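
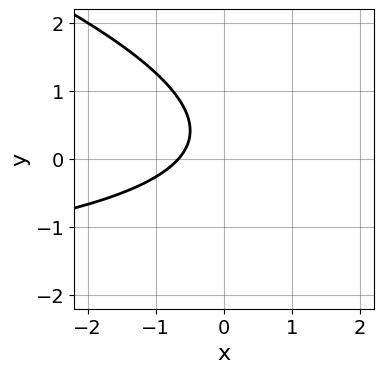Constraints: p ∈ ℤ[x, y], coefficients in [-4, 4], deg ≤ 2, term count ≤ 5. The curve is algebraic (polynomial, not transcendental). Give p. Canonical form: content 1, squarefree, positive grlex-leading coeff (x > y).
(a) The degree is 2 — a generic line meets the curve in up to 2 points.
(b) Observable constraints: the curve avoids every integer y-axis point in the box.
(c) Together with the visible shape, these determine p as stated.

x*y + 3*y^2 + 3*x - 2*y + 2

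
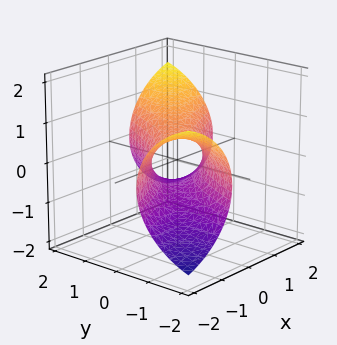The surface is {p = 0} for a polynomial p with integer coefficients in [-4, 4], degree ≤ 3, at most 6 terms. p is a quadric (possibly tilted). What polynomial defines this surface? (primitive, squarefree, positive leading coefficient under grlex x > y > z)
First, deg p = 2.
Next, from the visible intercepts: among the integer gridlines, it crosses the y-axis at y ∈ {-1, 1}; among the integer gridlines, it crosses the x-axis at x ∈ {-1, 1}.
Finally, together with the visible shape, these determine p as stated.

x^2 - 3*x*y + y^2 + 2*z^2 - 1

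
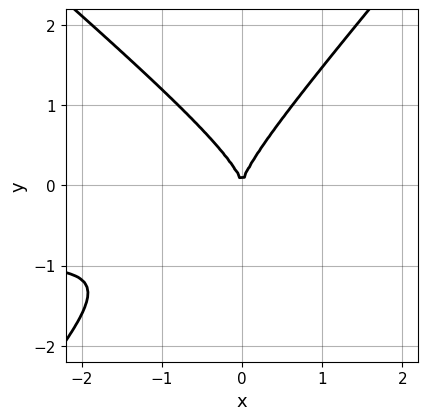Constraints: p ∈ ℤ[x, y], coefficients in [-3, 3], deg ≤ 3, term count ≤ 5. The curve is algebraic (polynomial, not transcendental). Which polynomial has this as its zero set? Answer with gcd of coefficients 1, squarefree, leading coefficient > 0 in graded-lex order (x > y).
(a) Degree: a generic line meets the curve in up to 3 points, so deg p = 3.
(b) Observable constraints: it meets the x-axis at x = 0 (among the integer gridlines); it meets the y-axis at y = 0 (among the integer gridlines).
(c) These observations pin down the coefficients.

3*x^2*y + x*y^2 - 3*y^3 + 3*x^2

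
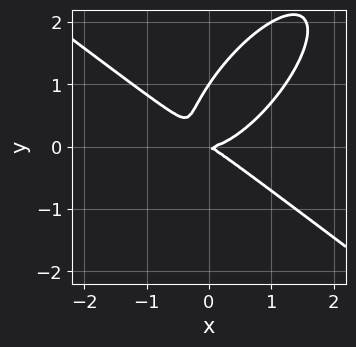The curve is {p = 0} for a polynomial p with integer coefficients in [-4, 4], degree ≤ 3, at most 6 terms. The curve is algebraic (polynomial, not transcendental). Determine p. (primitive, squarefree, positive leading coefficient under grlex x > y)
2*x^3 - 2*x*y^2 + 2*y^3 - x*y - 2*y^2

1. deg p = 3. The shape is more complex than any degree-2 curve.
2. From the visible intercepts: it meets the x-axis at x = 0 (among the integer gridlines); among the integer gridlines, it crosses the y-axis at y ∈ {0, 1}.
3. Putting this together gives p.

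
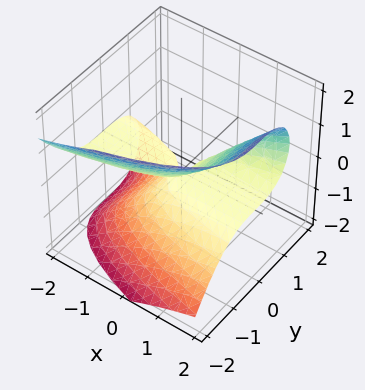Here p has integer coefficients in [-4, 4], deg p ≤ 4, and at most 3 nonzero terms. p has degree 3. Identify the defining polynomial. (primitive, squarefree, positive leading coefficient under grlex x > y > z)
y^3 - 2*x*z + 2*z^2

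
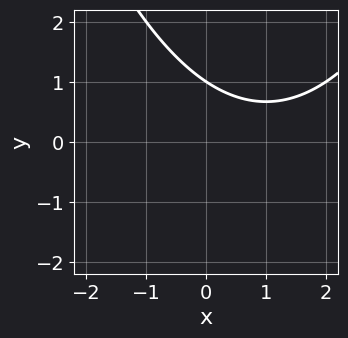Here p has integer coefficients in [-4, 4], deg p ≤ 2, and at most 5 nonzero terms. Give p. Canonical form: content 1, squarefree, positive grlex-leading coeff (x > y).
x^2 - 2*x - 3*y + 3

(a) Degree: no degree-1 curve has this shape, so deg p = 2.
(b) From the axis intercepts and sections: one y-axis crossing is at y = 1; it misses every integer gridline on the x-axis.
(c) The integer polynomial consistent with all of this is the stated p.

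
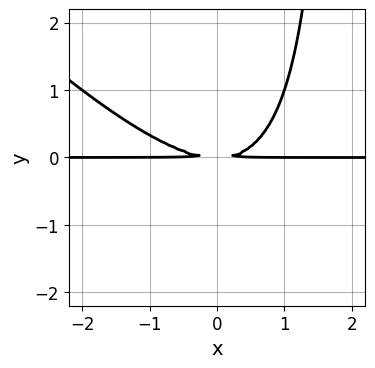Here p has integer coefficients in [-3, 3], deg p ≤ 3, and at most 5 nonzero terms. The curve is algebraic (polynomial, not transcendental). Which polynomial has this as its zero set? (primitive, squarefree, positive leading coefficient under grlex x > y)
1. deg p = 3.
2. Checking where it meets the axes: the visible x-axis segment lies entirely on the curve.
3. Together with the visible shape, these determine p as stated.

x^2*y + x*y^2 - 2*y^2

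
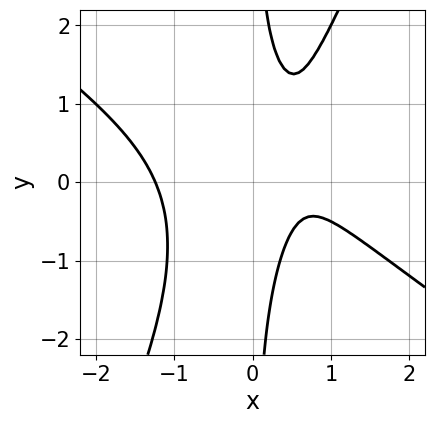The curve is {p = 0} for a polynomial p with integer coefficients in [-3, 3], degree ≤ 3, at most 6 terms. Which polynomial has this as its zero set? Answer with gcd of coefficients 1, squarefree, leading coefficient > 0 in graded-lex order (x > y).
3*x^3 + 3*x^2*y - 2*x*y^2 - 3*x + 2

First, degree: the shape is more complex than any degree-2 curve, so deg p = 3.
Next, checking where it meets the axes: no y-intercept at any integer in the box.
Finally, together with the visible shape, these determine p as stated.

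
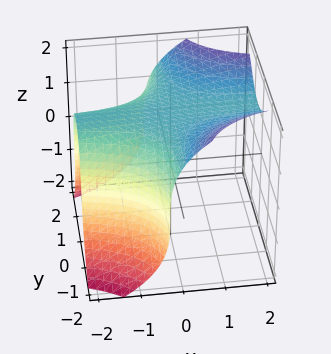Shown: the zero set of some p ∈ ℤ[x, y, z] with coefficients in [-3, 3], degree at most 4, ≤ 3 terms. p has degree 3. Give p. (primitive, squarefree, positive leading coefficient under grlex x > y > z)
First, degree: a generic line meets the surface in up to 3 points, so deg p = 3.
Next, reading off the gridlines: no y-intercept at any integer in the box; it misses every integer gridline on the x-axis.
Finally, putting this together gives p.

2*x*y^2 - z^3 + 3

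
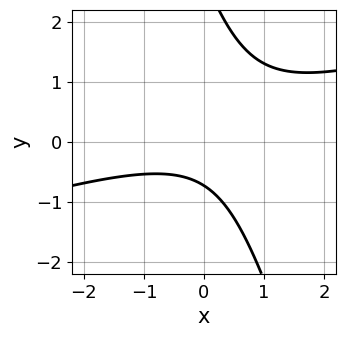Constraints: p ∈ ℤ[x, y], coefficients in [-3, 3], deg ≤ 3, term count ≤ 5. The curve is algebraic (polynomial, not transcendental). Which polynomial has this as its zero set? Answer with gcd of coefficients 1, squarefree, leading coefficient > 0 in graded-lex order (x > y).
x^2 - 3*x*y - y^2 + 2*y + 2

1. deg p = 2. No degree-1 curve has this shape.
2. Observable constraints: no x-intercept at any integer in the box.
3. Together with the visible shape, these determine p as stated.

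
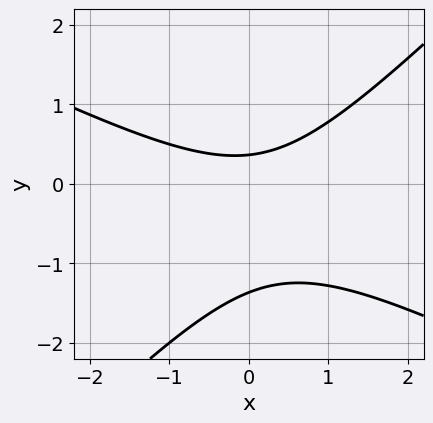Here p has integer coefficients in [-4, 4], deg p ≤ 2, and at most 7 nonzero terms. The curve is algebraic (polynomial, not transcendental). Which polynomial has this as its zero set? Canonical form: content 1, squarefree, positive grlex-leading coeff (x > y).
1. Degree: no degree-1 curve has this shape, so deg p = 2.
2. From the visible intercepts: it misses every integer gridline on the x-axis.
3. The integer polynomial consistent with all of this is the stated p.

x^2 + x*y - 2*y^2 - 2*y + 1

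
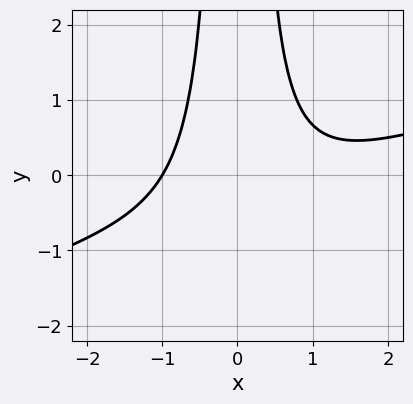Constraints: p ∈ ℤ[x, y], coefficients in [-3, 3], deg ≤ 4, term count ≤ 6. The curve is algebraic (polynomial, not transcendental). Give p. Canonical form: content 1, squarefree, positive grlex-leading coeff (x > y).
deg p = 3.
Checking where it meets the axes: it meets the x-axis at x = -1 (among the integer gridlines); no y-intercept at any integer in the box.
These observations pin down the coefficients.

x^3 - 3*x^2*y - x^2 + 2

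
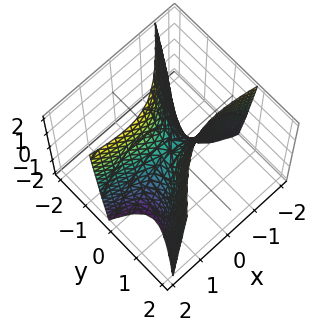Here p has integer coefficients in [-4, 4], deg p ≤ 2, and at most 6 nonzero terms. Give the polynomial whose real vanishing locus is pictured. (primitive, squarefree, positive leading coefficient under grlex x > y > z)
x^2 + 3*x*y - 3*y^2 + z

deg p = 2. The shape is more complex than any degree-1 surface.
Reading off the gridlines: one y-axis crossing is at y = 0; it crosses the z-axis at the gridline z = 0; it meets the x-axis at x = 0 (among the integer gridlines).
Assembling these constraints gives the stated polynomial.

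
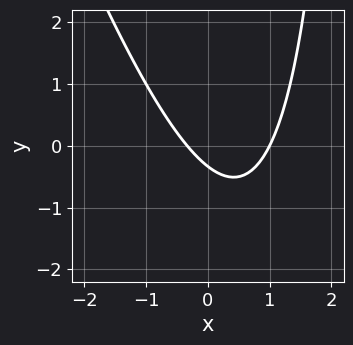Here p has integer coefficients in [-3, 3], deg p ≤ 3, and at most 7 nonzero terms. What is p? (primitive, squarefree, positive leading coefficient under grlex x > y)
(a) deg p = 2.
(b) Checking where it meets the axes: it meets the x-axis at x = 1 (among the integer gridlines).
(c) Putting this together gives p.

3*x^2 + x*y - 2*x - 3*y - 1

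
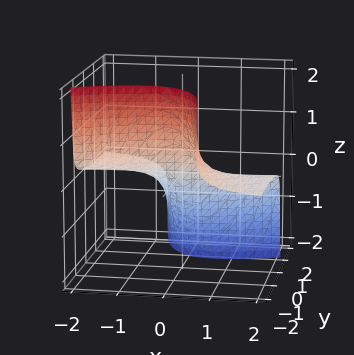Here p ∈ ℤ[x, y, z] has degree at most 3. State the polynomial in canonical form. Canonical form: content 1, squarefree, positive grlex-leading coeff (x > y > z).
2*x^2*z - 3*x*y*z + 2*y*z^2 + z^3 + y

(a) deg p = 3. No degree-2 surface has this shape.
(b) From the axis intercepts and sections: one z-axis crossing is at z = 0; one y-axis crossing is at y = 0; the visible x-axis segment lies entirely on the surface.
(c) Matching integer coefficients to the picture gives p.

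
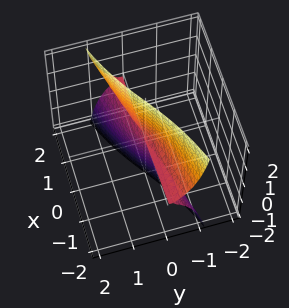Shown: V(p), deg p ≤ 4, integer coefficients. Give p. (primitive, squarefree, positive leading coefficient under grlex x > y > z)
1. Degree: no degree-2 surface has this shape, so deg p = 3.
2. From the axis intercepts and sections: the visible x-axis segment lies entirely on the surface; it crosses the y-axis at the gridline y = 0; the visible z-axis segment lies entirely on the surface.
3. Together with the visible shape, these determine p as stated.

2*x*z^2 - 3*y^3 - 3*y*z^2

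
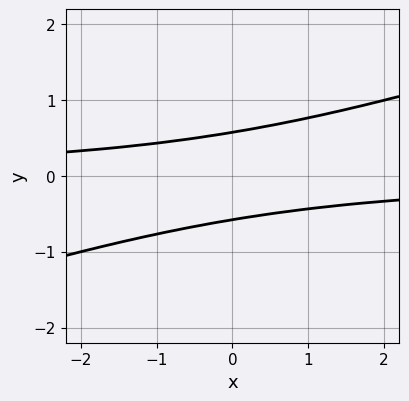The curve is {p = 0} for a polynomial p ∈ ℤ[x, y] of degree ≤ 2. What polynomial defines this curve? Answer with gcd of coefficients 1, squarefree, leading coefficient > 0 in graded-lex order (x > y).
x*y - 3*y^2 + 1

The degree is 2 — a generic line meets the curve in up to 2 points.
Against the integer gridlines: it misses every integer gridline on the x-axis.
Matching integer coefficients to the picture gives p.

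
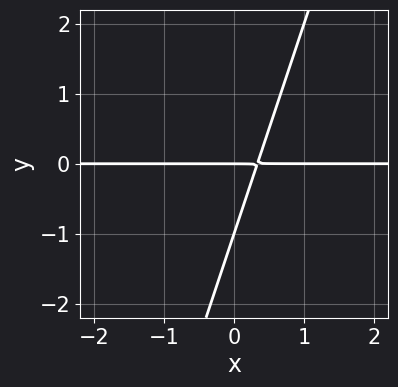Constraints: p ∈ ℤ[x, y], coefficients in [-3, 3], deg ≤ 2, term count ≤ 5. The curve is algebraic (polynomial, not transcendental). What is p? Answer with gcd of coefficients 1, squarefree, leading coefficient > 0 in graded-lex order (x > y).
3*x*y - y^2 - y

1. The degree is 2 — the shape is more complex than any degree-1 curve.
2. Checking where it meets the axes: among the integer gridlines, it crosses the y-axis at y ∈ {-1, 0}; the visible x-axis segment lies entirely on the curve.
3. Matching integer coefficients to the picture gives p.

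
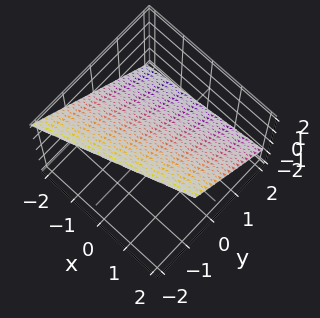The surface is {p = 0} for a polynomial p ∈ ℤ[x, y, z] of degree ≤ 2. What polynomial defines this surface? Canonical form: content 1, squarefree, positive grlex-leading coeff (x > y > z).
Degree: the surface is flat (a plane), so deg p = 1.
Against the integer gridlines: it meets the x-axis at x = -2 (among the integer gridlines).
Fitting integer coefficients to these (and the overall shape) gives p.

x - 3*y - 3*z + 2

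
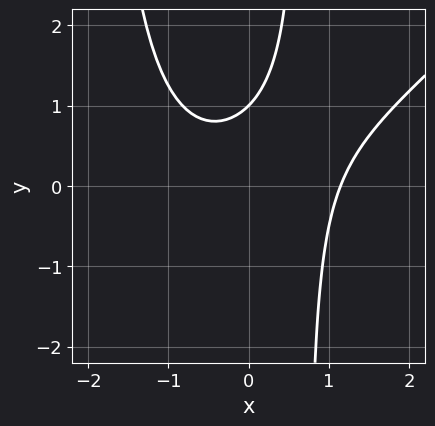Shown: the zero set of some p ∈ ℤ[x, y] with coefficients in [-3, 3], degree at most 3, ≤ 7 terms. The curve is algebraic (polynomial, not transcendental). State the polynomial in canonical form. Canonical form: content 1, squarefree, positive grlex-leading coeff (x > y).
2*x^3 - 2*x^2*y - 3*x*y + 3*y - 3

First, deg p = 3. The shape is more complex than any degree-2 curve.
Next, observable constraints: it meets the y-axis at y = 1 (among the integer gridlines).
Finally, putting this together gives p.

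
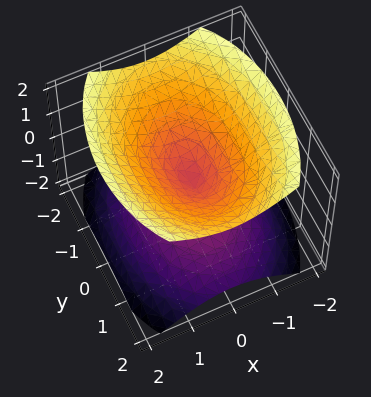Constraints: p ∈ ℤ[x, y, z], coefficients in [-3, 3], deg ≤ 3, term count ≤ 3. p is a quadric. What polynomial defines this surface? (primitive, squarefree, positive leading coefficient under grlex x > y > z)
First, there are 2 components. They look like related sheets of one shape, so recover p as a whole.
Next, deg p = 2. Two nappes meeting at a single point; a quadric.
Next, symmetries: the z ↦ −z reflection is a symmetry, so z appears only in even powers; it's symmetric under y → −y, forcing even powers of y; mirror symmetry x ↦ −x ⇒ only even powers of x.
Then, from the axis intercepts and sections: one z-axis crossing is at z = 0; one x-axis crossing is at x = 0; it meets the y-axis at y = 0 (among the integer gridlines).
Finally, putting this together gives p.

2*x^2 + y^2 - 2*z^2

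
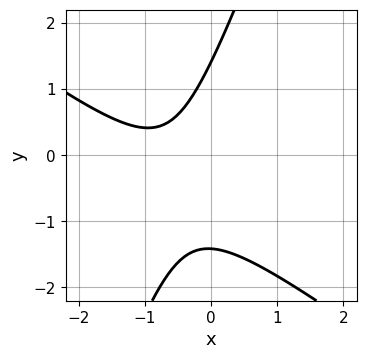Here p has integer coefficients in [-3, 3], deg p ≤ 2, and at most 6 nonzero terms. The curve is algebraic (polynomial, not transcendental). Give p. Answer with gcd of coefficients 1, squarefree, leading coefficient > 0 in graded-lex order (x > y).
2*x^2 + 2*x*y - y^2 + 3*x + 2

deg p = 2.
From the axis intercepts and sections: the curve avoids every integer x-axis point in the box.
Solving for integer coefficients yields p as stated.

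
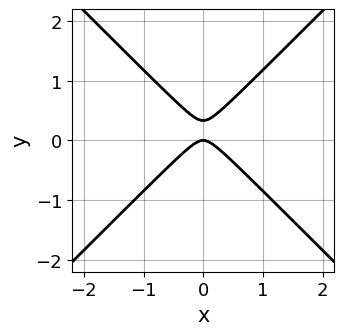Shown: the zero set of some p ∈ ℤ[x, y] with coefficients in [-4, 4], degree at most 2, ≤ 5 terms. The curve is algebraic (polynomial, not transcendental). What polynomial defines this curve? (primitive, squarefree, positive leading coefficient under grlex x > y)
3*x^2 - 3*y^2 + y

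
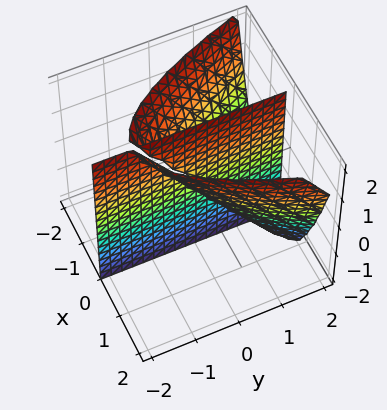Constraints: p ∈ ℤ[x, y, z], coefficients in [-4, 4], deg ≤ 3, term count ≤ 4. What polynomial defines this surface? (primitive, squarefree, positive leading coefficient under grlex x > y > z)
First, the picture has 2 separate pieces. They look like related sheets of one shape, so recover p as a whole.
Next, degree: the shape is more complex than any degree-2 surface, so deg p = 3.
Next, observable constraints: every point of the y-axis in the box is on the surface; it meets the x-axis at x = 0 (among the integer gridlines); the visible z-axis segment lies entirely on the surface.
Finally, solving for integer coefficients yields p as stated.

2*x^3 - 3*x*y - 2*x*z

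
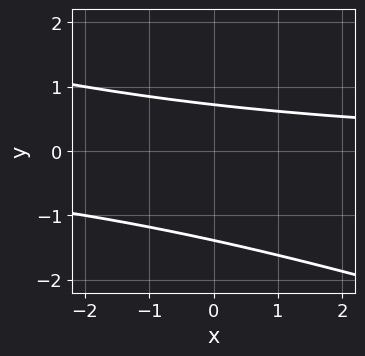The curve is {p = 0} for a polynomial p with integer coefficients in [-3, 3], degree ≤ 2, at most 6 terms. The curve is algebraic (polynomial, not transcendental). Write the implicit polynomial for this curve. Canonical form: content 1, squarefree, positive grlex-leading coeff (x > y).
The degree is 2 — a generic line meets the curve in up to 2 points.
Reading off the gridlines: it misses every integer gridline on the x-axis.
Matching integer coefficients to the picture gives p.

x*y + 3*y^2 + 2*y - 3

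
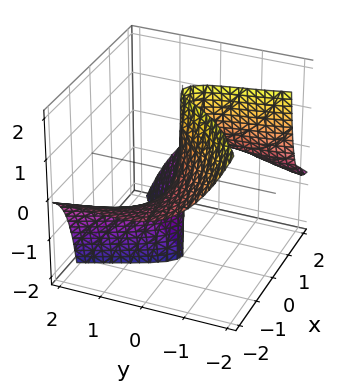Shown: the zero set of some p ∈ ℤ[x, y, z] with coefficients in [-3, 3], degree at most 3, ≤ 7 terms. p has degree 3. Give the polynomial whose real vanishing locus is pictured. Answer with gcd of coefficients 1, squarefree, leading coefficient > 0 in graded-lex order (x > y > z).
(a) The degree is 3 — a generic line meets the surface in up to 3 points.
(b) From the visible intercepts: it crosses the y-axis at the gridline y = 0; the visible x-axis segment lies entirely on the surface.
(c) Matching integer coefficients to the picture gives p.

3*x^2*z + 2*x*y^2 + y^3 + y^2 + 3*y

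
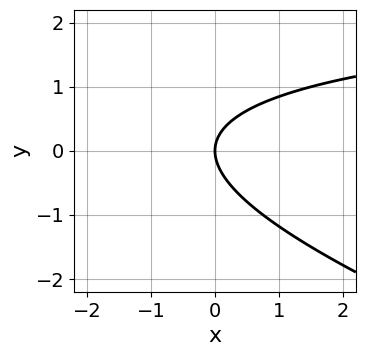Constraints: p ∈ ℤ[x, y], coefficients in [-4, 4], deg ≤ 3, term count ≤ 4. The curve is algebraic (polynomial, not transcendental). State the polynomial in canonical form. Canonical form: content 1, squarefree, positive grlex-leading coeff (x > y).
x*y + 3*y^2 - 3*x

Degree: a generic line meets the curve in up to 2 points, so deg p = 2.
Reading off the gridlines: one y-axis crossing is at y = 0; one x-axis crossing is at x = 0.
Solving for integer coefficients yields p as stated.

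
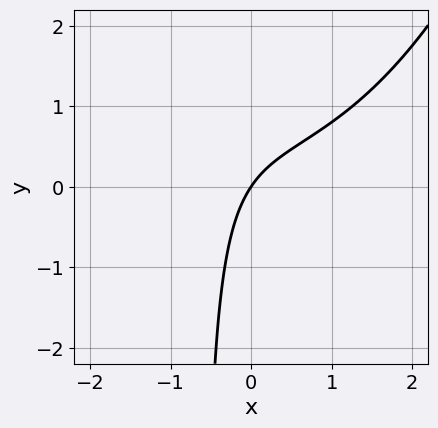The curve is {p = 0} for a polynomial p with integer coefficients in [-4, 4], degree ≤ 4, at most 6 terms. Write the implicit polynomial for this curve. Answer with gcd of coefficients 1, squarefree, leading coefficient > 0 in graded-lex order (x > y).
x^3 - 3*x*y + 3*x - 2*y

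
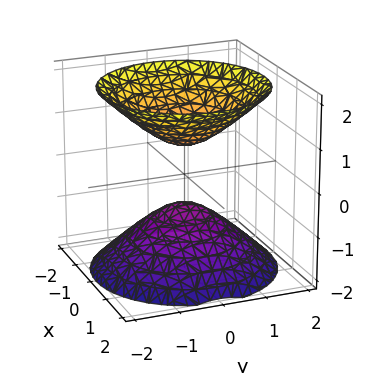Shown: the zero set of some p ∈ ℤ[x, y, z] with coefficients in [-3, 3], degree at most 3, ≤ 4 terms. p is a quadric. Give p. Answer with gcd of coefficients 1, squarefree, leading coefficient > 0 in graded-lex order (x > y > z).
First, I count 2 distinct pieces. Treating them together as one polynomial.
Then, deg p = 2. Two separate bowl-shaped sheets opening away from each other; a quadric.
Then, symmetries: mirror symmetry z ↦ −z ⇒ only even powers of z; every cross-section ⟂ z is a circle, so x, y appear only via x² + y².
Then, observable constraints: it misses every integer gridline on the y-axis; the surface avoids every integer x-axis point in the box; a circular section at z = -1 has radius between 0 and 1.
Finally, fitting integer coefficients to these (and the overall shape) gives p.

2*x^2 + 2*y^2 - 2*z^2 + 1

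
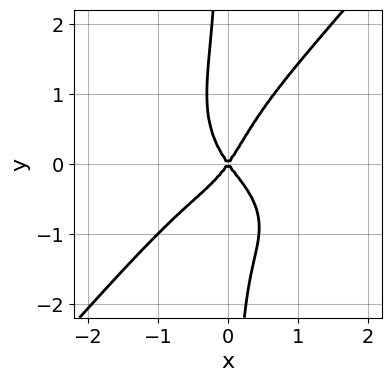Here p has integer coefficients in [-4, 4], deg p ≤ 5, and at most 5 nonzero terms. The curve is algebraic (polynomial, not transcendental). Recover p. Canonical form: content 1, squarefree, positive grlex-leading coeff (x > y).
First, the degree is 4 — the shape is more complex than any degree-3 curve.
Then, observable constraints: one y-axis crossing is at y = 0; it crosses the x-axis at the gridline x = 0.
Finally, assembling these constraints gives the stated polynomial.

3*x^4 - 2*x*y^3 + 2*x^2*y + 2*x^2 - y^2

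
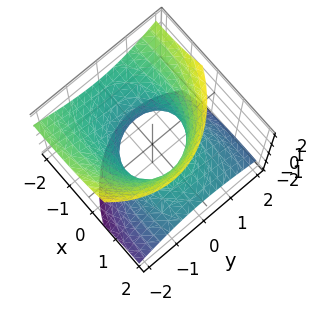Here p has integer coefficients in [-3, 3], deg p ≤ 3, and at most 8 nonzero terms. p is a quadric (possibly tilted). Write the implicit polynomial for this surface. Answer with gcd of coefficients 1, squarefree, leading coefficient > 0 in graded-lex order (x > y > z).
First, degree: the shape is more complex than any degree-1 surface, so deg p = 2.
Then, observable constraints: no z-intercept at any integer in the box; among the integer gridlines, it crosses the y-axis at y ∈ {-1, 1}.
Finally, matching integer coefficients to the picture gives p.

x^2 + 3*x*z + 2*y^2 + y*z - 2*z^2 - 2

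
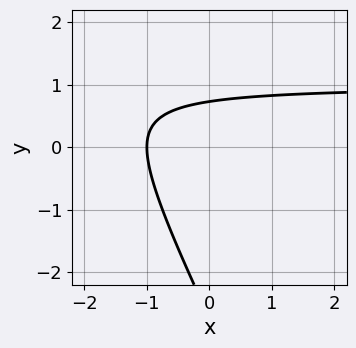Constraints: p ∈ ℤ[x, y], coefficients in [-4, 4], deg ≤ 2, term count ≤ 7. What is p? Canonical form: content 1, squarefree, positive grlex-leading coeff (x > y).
First, degree: a generic line meets the curve in up to 2 points, so deg p = 2.
Next, from the axis intercepts and sections: one x-axis crossing is at x = -1.
Finally, assembling these constraints gives the stated polynomial.

2*x*y + y^2 - 2*x + 2*y - 2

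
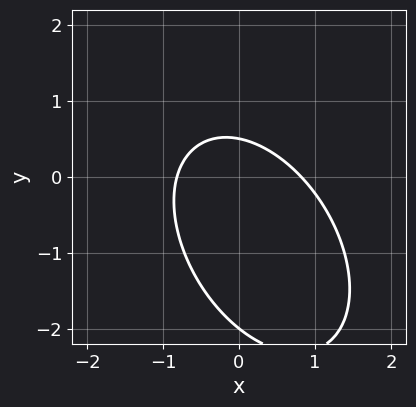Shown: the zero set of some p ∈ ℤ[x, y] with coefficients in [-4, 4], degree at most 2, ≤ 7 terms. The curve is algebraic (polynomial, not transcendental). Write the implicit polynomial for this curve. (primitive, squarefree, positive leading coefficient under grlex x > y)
deg p = 2. No degree-1 curve has this shape.
Observable constraints: one y-axis crossing is at y = -2.
The integer polynomial consistent with all of this is the stated p.

3*x^2 + 2*x*y + 2*y^2 + 3*y - 2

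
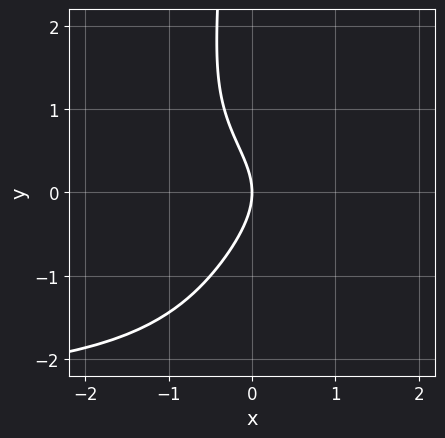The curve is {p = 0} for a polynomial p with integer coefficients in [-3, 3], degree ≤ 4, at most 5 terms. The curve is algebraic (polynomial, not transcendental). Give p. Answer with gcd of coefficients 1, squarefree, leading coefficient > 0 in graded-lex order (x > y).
First, deg p = 4. No degree-3 curve has this shape.
Next, reading off the gridlines: one y-axis crossing is at y = 0; one x-axis crossing is at x = 0.
Finally, fitting integer coefficients to these (and the overall shape) gives p.

x*y^3 + 2*x*y^2 + 2*y^2 + 3*x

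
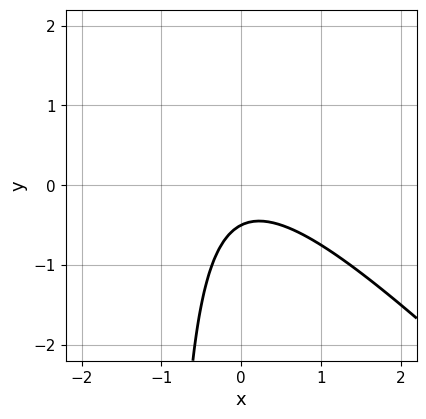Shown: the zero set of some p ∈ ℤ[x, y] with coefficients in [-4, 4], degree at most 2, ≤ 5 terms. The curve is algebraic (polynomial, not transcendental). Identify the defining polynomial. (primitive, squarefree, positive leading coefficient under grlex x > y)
The degree is 2 — the shape is more complex than any degree-1 curve.
From the axis intercepts and sections: no x-intercept at any integer in the box.
The integer polynomial consistent with all of this is the stated p.

2*x^2 + 2*x*y + 2*y + 1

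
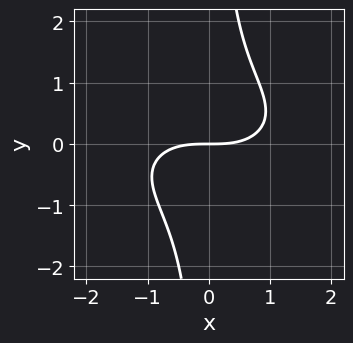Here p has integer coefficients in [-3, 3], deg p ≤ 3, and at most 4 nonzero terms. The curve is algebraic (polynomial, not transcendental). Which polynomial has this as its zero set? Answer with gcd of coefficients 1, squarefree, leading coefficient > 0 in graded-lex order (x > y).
deg p = 3.
From the axis intercepts and sections: it meets the y-axis at y = 0 (among the integer gridlines); it meets the x-axis at x = 0 (among the integer gridlines).
Fitting integer coefficients to these (and the overall shape) gives p.

x^3 + 3*x*y^2 - 3*y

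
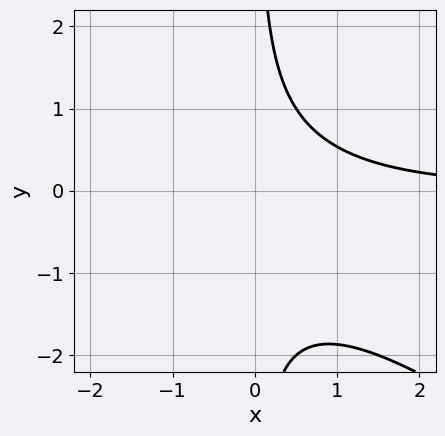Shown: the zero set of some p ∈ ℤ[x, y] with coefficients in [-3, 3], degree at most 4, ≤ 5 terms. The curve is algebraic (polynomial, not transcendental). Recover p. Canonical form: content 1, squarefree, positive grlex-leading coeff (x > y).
First, the degree is 3 — the shape is more complex than any degree-2 curve.
Next, checking where it meets the axes: the curve avoids every integer x-axis point in the box; the curve avoids every integer y-axis point in the box.
Finally, assembling these constraints gives the stated polynomial.

2*x^2*y + 3*x*y^2 + 2*x*y - 3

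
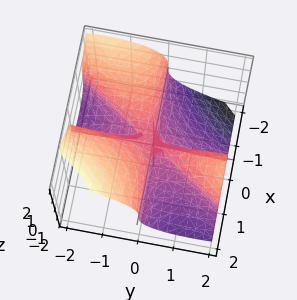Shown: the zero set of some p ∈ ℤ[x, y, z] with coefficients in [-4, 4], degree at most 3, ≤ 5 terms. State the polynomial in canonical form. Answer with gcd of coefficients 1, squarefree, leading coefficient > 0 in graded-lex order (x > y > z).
3*x^2*y - 2*x*y^2 + 3*z^3 - z^2

deg p = 3. A generic line meets the surface in up to 3 points.
Checking where it meets the axes: the visible y-axis segment lies entirely on the surface; the visible x-axis segment lies entirely on the surface.
Together with the visible shape, these determine p as stated.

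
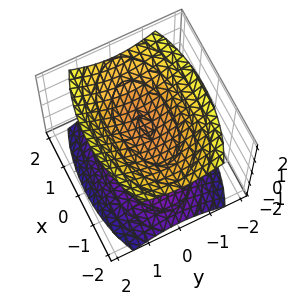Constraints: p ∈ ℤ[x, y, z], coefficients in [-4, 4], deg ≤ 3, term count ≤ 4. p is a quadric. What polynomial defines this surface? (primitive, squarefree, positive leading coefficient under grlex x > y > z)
x^2 + 3*y^2 - 3*z^2 + 3

First, I count 2 distinct pieces. Treating them together as one polynomial.
Next, the degree is 2 — two sheets facing apart; a quadric.
Next, symmetries: it's symmetric under z → −z, forcing even powers of z; it's symmetric under y → −y, forcing even powers of y; it's symmetric under x → −x, forcing even powers of x.
Next, reading off the gridlines: the z-axis gridline crossings are at z ∈ {-1, 1}; it misses every integer gridline on the y-axis; the surface avoids every integer x-axis point in the box.
Finally, together with the visible shape, these determine p as stated.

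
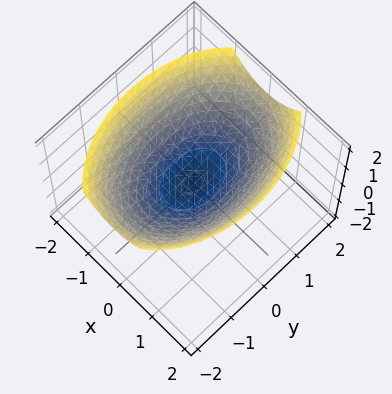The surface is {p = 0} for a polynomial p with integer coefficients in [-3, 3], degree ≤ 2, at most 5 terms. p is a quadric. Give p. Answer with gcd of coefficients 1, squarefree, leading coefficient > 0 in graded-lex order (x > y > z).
deg p = 2. A single bowl opening along one axis; a quadric.
Symmetries: the x ↦ −x reflection is a symmetry, so x appears only in even powers; mirror symmetry y ↦ −y ⇒ only even powers of y.
Checking where it meets the axes: it meets the x-axis at x = 0 (among the integer gridlines); it meets the y-axis at y = 0 (among the integer gridlines); it crosses the z-axis at the gridline z = 0.
Together with the visible shape, these determine p as stated.

2*x^2 + y^2 - 3*z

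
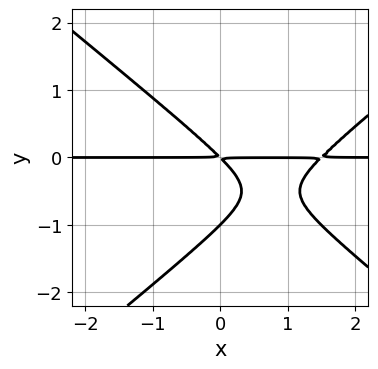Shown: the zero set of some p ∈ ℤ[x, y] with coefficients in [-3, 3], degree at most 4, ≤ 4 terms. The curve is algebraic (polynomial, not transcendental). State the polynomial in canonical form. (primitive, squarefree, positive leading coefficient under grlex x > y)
2*x^2*y - 3*y^3 - 3*x*y - 3*y^2

1. deg p = 3.
2. Reading off the gridlines: one y-axis crossing is at y = -1; every point of the x-axis in the box is on the curve.
3. These observations pin down the coefficients.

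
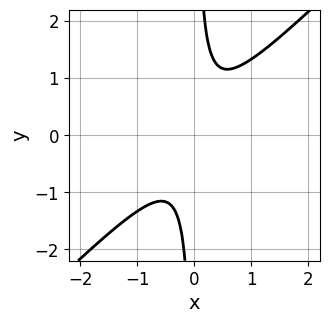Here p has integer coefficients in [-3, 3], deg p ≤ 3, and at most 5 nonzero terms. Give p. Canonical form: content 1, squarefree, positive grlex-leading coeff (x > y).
3*x^2 - 3*x*y + 1

1. Degree: a generic line meets the curve in up to 2 points, so deg p = 2.
2. Reading off the gridlines: it misses every integer gridline on the x-axis; it misses every integer gridline on the y-axis.
3. Matching integer coefficients to the picture gives p.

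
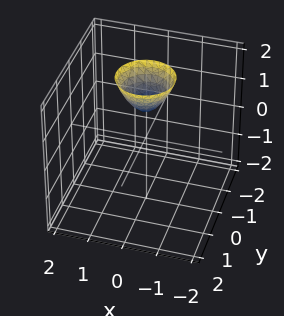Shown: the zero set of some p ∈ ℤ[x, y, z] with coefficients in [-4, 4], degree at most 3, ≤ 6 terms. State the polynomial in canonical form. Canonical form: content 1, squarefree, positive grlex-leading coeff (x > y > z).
The degree is 2 — a generic line meets the surface in up to 2 points.
Symmetries: rotational symmetry about the z-axis ⇒ p depends on x, y only through x² + y².
Observable constraints: it crosses the z-axis at the gridline z = 1; a circular section at z = 2 has radius between 0 and 1; it misses every integer gridline on the x-axis; no y-intercept at any integer in the box.
Matching integer coefficients to the picture gives p.

3*x^2 + 3*y^2 - 2*z + 2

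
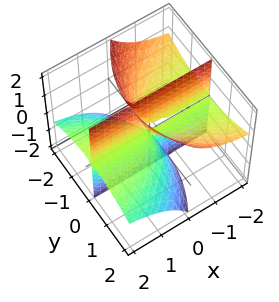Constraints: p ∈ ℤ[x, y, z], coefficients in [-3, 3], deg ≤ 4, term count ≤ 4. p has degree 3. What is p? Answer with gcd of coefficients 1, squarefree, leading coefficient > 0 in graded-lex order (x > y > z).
3*x*y*z + y^3 - y*z^2

The picture has 3 separate pieces.
The degree is 3 — no degree-2 surface has this shape.
Against the integer gridlines: it meets the y-axis at y = 0 (among the integer gridlines); the visible x-axis segment lies entirely on the surface.
Together with the visible shape, these determine p as stated.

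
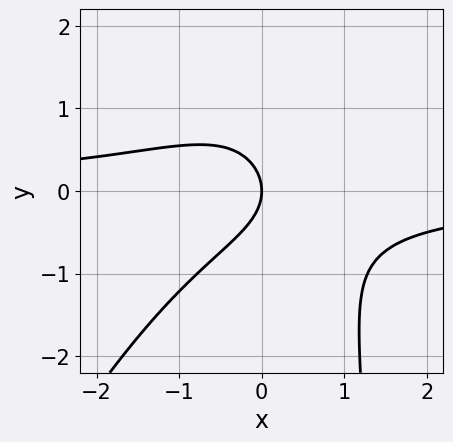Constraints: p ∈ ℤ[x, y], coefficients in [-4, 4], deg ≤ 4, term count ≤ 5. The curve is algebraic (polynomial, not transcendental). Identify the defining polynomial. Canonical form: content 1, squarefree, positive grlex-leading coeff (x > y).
1. deg p = 3. No degree-2 curve has this shape.
2. From the visible intercepts: it crosses the y-axis at the gridline y = 0; it meets the x-axis at x = 0 (among the integer gridlines).
3. Matching integer coefficients to the picture gives p.

2*x^2*y - x*y^2 + 2*y^2 + 2*x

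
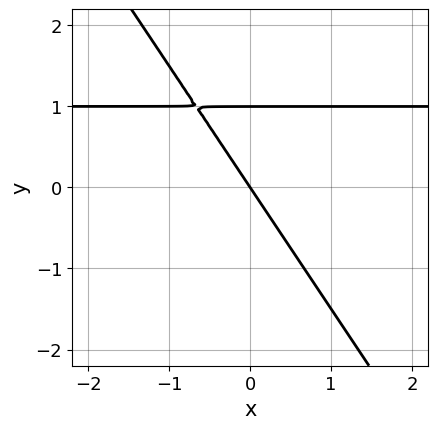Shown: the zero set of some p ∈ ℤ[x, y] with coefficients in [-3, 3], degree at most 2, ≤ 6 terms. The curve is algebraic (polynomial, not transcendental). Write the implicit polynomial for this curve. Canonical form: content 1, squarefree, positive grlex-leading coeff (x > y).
3*x*y + 2*y^2 - 3*x - 2*y

1. The degree is 2 — a generic line meets the curve in up to 2 points.
2. From the axis intercepts and sections: it crosses the x-axis at the gridline x = 0; among the integer gridlines, it crosses the y-axis at y ∈ {0, 1}.
3. Fitting integer coefficients to these (and the overall shape) gives p.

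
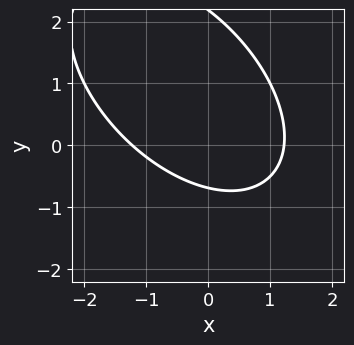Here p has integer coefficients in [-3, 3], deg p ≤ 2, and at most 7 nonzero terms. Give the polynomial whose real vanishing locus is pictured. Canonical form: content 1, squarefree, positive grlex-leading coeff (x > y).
2*x^2 + 2*x*y + 2*y^2 - 3*y - 3

deg p = 2. No degree-1 curve has this shape.
Matching integer coefficients to the picture gives p.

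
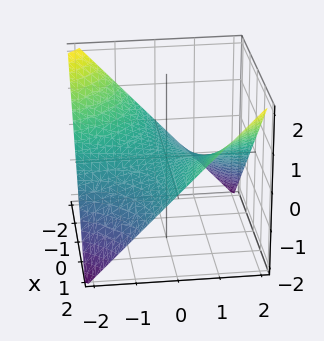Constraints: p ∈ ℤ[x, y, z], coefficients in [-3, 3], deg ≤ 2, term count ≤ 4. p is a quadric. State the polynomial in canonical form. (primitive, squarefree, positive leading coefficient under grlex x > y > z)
x*y - 2*z

First, deg p = 2. A saddle surface; a quadric.
Next, checking where it meets the axes: it meets the z-axis at z = 0 (among the integer gridlines); every point of the x-axis in the box is on the surface.
Finally, together with the visible shape, these determine p as stated. Check: (0, 1, 0) on the y-axis lies on the surface, and p(0, 1, 0) = 0. ✓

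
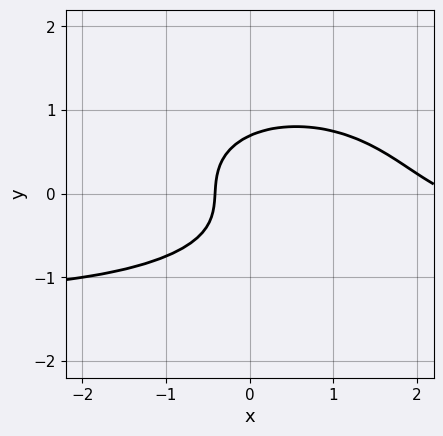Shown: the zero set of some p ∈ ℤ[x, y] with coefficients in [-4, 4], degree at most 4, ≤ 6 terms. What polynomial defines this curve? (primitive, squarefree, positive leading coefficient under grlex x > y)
x^2*y + 3*y^3 + x^2 - 2*x - 1

1. Degree: the shape is more complex than any degree-2 curve, so deg p = 3.
2. Putting this together gives p.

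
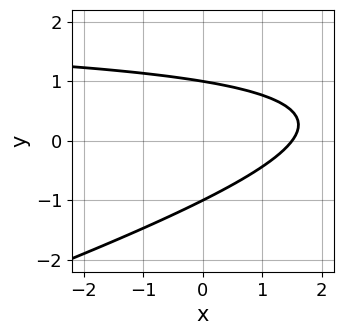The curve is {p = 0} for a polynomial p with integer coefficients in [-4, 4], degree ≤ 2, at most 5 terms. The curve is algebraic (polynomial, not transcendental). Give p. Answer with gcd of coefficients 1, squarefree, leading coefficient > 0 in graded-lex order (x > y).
x*y - 3*y^2 - 2*x + 3

deg p = 2.
Observable constraints: the y-axis gridline crossings are at y ∈ {-1, 1}.
Matching integer coefficients to the picture gives p.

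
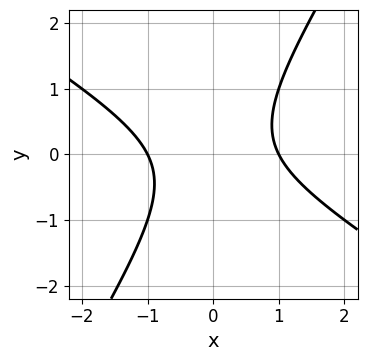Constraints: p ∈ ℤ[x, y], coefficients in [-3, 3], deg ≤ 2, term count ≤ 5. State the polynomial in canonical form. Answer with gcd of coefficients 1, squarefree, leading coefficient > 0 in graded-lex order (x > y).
x^2 + x*y - y^2 - 1

Degree: a generic line meets the curve in up to 2 points, so deg p = 2.
From the visible intercepts: among the integer gridlines, it crosses the x-axis at x ∈ {-1, 1}; it misses every integer gridline on the y-axis.
These observations pin down the coefficients.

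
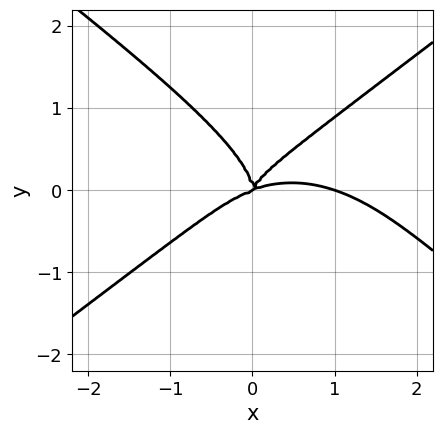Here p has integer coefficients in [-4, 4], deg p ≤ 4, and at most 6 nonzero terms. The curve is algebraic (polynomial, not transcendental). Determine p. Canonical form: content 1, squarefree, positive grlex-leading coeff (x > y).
x^4 - 3*y^4 - x^3 + 3*x^2*y - x*y^2

First, the degree is 4 — the shape is more complex than any degree-3 curve.
Next, reading off the gridlines: it meets the y-axis at y = 0 (among the integer gridlines); among the integer gridlines, it crosses the x-axis at x ∈ {0, 1}.
Finally, solving for integer coefficients yields p as stated.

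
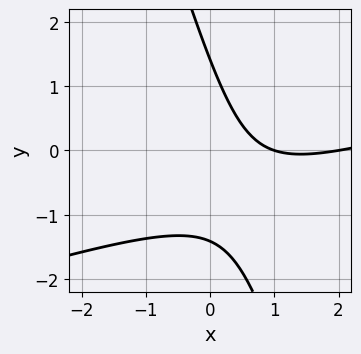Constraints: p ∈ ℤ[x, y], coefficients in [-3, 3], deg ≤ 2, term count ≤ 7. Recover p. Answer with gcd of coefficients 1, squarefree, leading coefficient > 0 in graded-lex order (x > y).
x^2 - 3*x*y - y^2 - 3*x + 2

deg p = 2. The shape is more complex than any degree-1 curve.
From the axis intercepts and sections: the x-axis gridline crossings are at x ∈ {1, 2}.
Solving for integer coefficients yields p as stated.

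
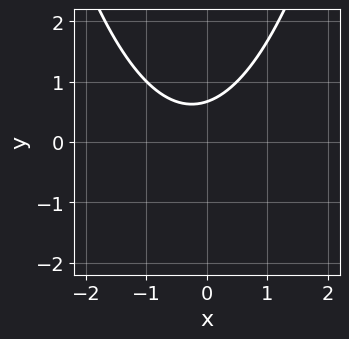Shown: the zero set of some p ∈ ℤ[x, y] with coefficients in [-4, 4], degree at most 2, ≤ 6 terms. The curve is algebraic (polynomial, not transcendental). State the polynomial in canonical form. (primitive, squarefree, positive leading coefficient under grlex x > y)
2*x^2 + x - 3*y + 2

(a) The degree is 2 — a generic line meets the curve in up to 2 points.
(b) Reading off the gridlines: no x-intercept at any integer in the box.
(c) Matching integer coefficients to the picture gives p.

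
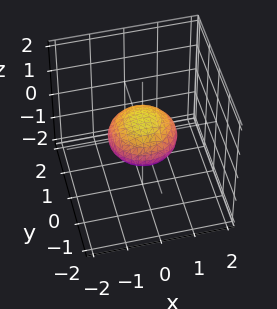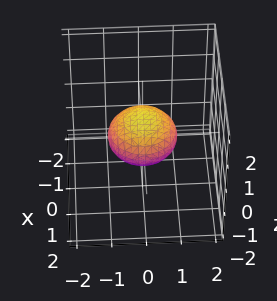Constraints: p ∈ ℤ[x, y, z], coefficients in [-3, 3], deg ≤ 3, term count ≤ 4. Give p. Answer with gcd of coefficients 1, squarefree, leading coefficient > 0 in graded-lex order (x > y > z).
x^2 + y^2 + 2*z^2 - 1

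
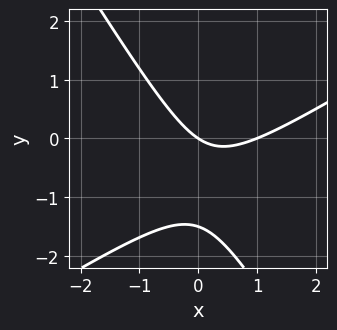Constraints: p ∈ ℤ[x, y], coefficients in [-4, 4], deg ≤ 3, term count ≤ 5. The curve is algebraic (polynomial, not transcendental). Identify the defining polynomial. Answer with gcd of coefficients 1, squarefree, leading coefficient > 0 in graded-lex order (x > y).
First, deg p = 2.
Then, reading off the gridlines: the x-axis gridline crossings are at x ∈ {0, 1}; it crosses the y-axis at the gridline y = 0.
Finally, solving for integer coefficients yields p as stated.

2*x^2 - 2*x*y - 2*y^2 - 2*x - 3*y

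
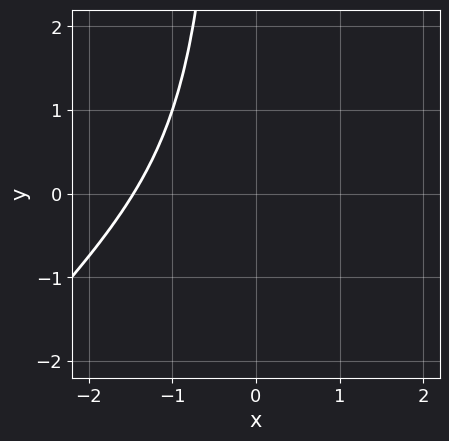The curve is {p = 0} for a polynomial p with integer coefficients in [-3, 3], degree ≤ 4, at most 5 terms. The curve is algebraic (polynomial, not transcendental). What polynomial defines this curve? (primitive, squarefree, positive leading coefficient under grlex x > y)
x^3 - x^2*y + x^2 + 1

1. Degree: a generic line meets the curve in up to 3 points, so deg p = 3.
2. From the visible intercepts: no y-intercept at any integer in the box.
3. The integer polynomial consistent with all of this is the stated p.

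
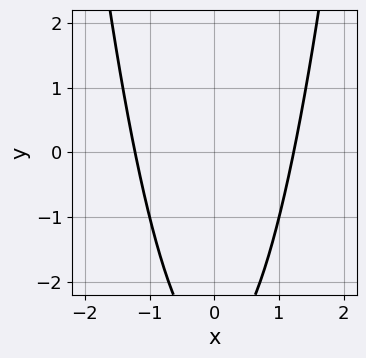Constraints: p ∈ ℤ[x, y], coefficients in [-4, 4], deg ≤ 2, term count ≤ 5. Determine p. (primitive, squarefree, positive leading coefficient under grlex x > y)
First, deg p = 2.
Next, symmetries: mirror symmetry x ↦ −x ⇒ only even powers of x.
Next, from the axis intercepts and sections: the curve avoids every integer y-axis point in the box.
Finally, these observations pin down the coefficients.

2*x^2 - y - 3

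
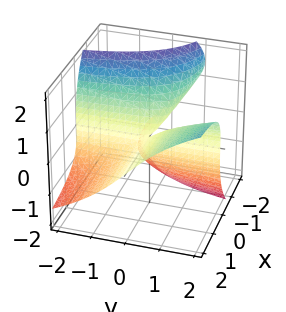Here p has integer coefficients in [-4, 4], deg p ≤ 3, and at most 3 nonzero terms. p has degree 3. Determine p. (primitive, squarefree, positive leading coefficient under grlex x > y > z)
z^3 - 3*x*y + 3*x*z

1. deg p = 3.
2. Reading off the gridlines: every point of the y-axis in the box is on the surface; one z-axis crossing is at z = 0; the visible x-axis segment lies entirely on the surface.
3. Putting this together gives p.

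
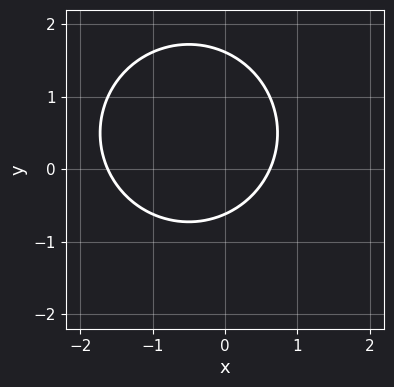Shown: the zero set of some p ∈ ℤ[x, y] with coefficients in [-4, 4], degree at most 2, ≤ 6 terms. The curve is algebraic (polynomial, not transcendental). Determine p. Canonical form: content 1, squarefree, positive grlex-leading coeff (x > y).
x^2 + y^2 + x - y - 1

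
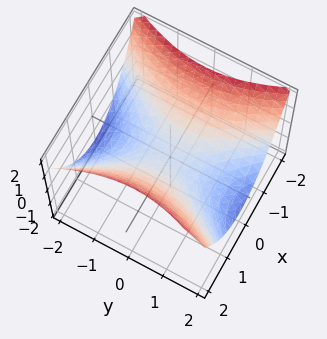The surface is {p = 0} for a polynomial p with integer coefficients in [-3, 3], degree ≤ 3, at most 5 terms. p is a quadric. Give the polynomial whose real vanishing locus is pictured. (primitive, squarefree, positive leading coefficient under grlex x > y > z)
2*x^2 - y^2 - 3*z

First, degree: a saddle surface; a quadric, so deg p = 2.
Next, symmetries: the x ↦ −x reflection is a symmetry, so x appears only in even powers; it's symmetric under y → −y, forcing even powers of y.
Next, from the axis intercepts and sections: it meets the z-axis at z = 0 (among the integer gridlines); it crosses the y-axis at the gridline y = 0.
Finally, solving for integer coefficients yields p as stated.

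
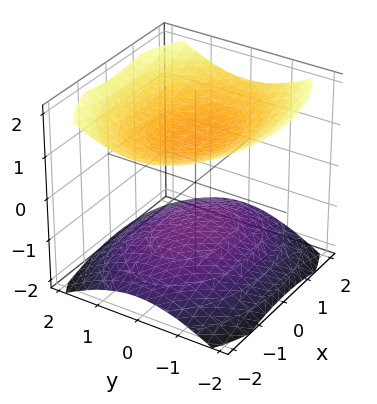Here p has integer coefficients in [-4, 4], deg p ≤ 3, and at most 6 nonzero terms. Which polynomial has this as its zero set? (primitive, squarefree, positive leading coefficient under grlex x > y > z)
x^2 + 2*y^2 - 3*z^2 + 3

1. The picture has 2 separate pieces.
2. The degree is 2 — two separate bowl-shaped sheets opening away from each other; a quadric.
3. Symmetries: mirror symmetry z ↦ −z ⇒ only even powers of z; it's symmetric under x → −x, forcing even powers of x; it's symmetric under y → −y, forcing even powers of y.
4. From the axis intercepts and sections: the surface avoids every integer y-axis point in the box; the z-axis gridline crossings are at z ∈ {-1, 1}; no x-intercept at any integer in the box.
5. The integer polynomial consistent with all of this is the stated p.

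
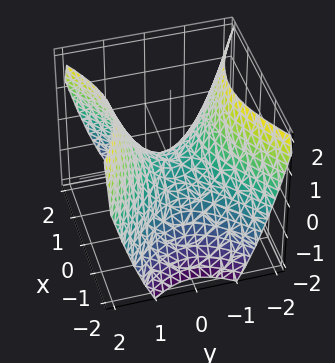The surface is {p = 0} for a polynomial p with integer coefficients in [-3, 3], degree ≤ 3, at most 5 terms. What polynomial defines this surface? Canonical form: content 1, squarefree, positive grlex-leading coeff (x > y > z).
2*x^2 - 3*y^2 + 3*z

First, degree: a hyperbolic paraboloid; a quadric, so deg p = 2.
Next, symmetries: mirror symmetry y ↦ −y ⇒ only even powers of y; it's symmetric under x → −x, forcing even powers of x.
Then, from the visible intercepts: it crosses the y-axis at the gridline y = 0; one x-axis crossing is at x = 0; it meets the z-axis at z = 0 (among the integer gridlines).
Finally, solving for integer coefficients yields p as stated.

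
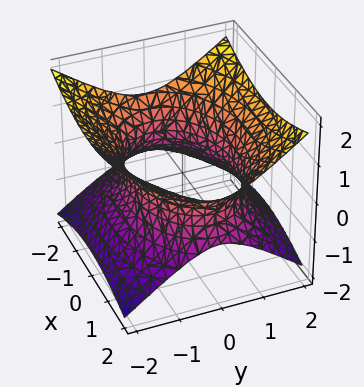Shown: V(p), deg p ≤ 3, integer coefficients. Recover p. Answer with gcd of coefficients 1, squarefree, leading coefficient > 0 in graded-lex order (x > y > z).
x^2 + 2*y^2 - 3*z^2 - 3

1. The degree is 2 — one connected sheet with a waist; a quadric.
2. Symmetries: the z ↦ −z reflection is a symmetry, so z appears only in even powers; the y ↦ −y reflection is a symmetry, so y appears only in even powers; mirror symmetry x ↦ −x ⇒ only even powers of x.
3. Against the integer gridlines: no z-intercept at any integer in the box.
4. Fitting integer coefficients to these (and the overall shape) gives p.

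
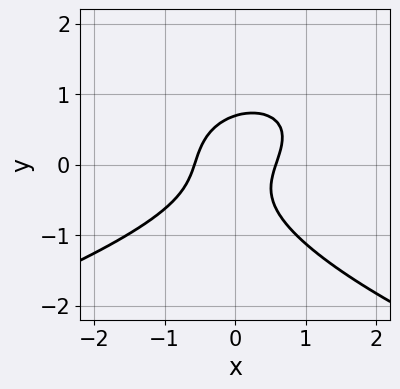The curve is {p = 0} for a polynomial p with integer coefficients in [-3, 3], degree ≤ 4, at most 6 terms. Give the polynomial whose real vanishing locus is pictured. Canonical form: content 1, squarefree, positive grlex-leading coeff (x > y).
3*y^3 + 3*x^2 - 2*x*y - 1

1. The degree is 3 — the shape is more complex than any degree-2 curve.
2. Solving for integer coefficients yields p as stated.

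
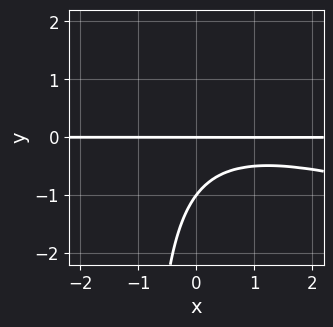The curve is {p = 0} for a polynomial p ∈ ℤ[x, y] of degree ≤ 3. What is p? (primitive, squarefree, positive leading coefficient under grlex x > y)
First, the degree is 3 — the shape is more complex than any degree-2 curve.
Then, observable constraints: the y-axis gridline crossings are at y ∈ {-1, 0}; every point of the x-axis in the box is on the curve.
Finally, assembling these constraints gives the stated polynomial.

x^2*y + 3*x*y^2 - x*y + 3*y^2 + 3*y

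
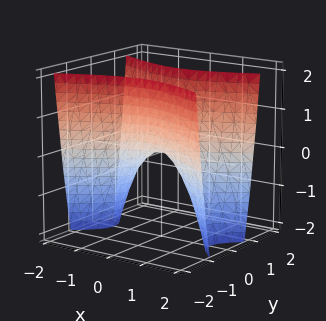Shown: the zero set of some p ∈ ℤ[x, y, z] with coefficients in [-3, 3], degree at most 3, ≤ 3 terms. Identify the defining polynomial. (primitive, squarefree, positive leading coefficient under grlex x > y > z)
1. The degree is 2 — a hyperbolic paraboloid; a quadric.
2. Symmetries: mirror symmetry y ↦ −y ⇒ only even powers of y; it's symmetric under x → −x, forcing even powers of x.
3. From the axis intercepts and sections: it crosses the z-axis at the gridline z = 0; it meets the x-axis at x = 0 (among the integer gridlines).
4. Together with the visible shape, these determine p as stated.

x^2 - 3*y^2 + z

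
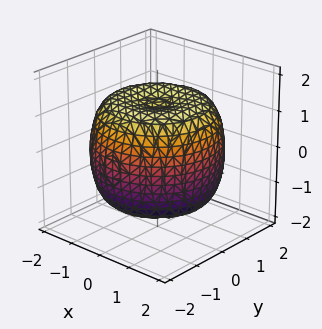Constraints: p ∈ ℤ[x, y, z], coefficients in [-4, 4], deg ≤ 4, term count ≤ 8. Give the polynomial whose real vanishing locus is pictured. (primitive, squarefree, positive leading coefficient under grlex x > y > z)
x^4 + 2*x^2*y^2 + y^4 - 2*x^2 - 2*y^2 + 2*z^2 - 3

(a) deg p = 4. No degree-3 surface has this shape.
(b) Symmetries: the surface is invariant under rotation about z: p = q(x² + y², z).
(c) Observable constraints: a circular section at z = 0 has radius between 1 and 2.
(d) Fitting integer coefficients to these (and the overall shape) gives p.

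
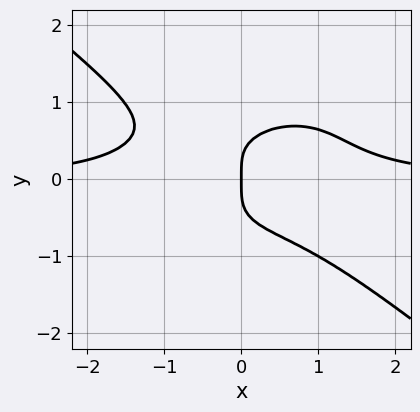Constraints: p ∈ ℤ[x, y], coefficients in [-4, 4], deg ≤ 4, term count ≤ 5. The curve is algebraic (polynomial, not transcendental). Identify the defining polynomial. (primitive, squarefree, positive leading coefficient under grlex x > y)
(a) deg p = 4.
(b) Against the integer gridlines: one x-axis crossing is at x = 0; it meets the y-axis at y = 0 (among the integer gridlines).
(c) These observations pin down the coefficients.

x^3*y + 2*y^4 - x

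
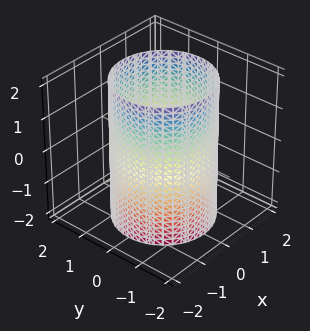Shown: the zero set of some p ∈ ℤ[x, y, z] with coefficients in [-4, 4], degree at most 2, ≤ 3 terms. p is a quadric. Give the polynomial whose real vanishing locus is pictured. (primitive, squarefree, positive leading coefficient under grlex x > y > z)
x^2 + y^2 - 2

(a) Degree: constant cross-section along one axis; a quadric, so deg p = 2.
(b) Symmetries: rotational symmetry about the z-axis ⇒ p depends on x, y only through x² + y²; mirror symmetry z ↦ −z ⇒ only even powers of z.
(c) Checking where it meets the axes: a circular section at z = -2 has radius between 1 and 2; the surface avoids every integer z-axis point in the box.
(d) Assembling these constraints gives the stated polynomial.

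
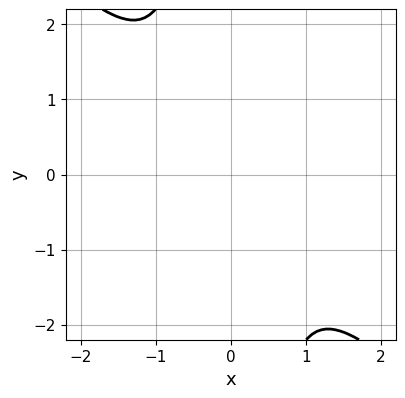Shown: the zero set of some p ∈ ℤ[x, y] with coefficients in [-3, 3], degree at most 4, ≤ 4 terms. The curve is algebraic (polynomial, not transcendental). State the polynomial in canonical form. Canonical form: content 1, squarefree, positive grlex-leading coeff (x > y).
(a) Degree: a generic line meets the curve in up to 4 points, so deg p = 4.
(b) Matching integer coefficients to the picture gives p.

x^4 + x*y^3 + 2*y^2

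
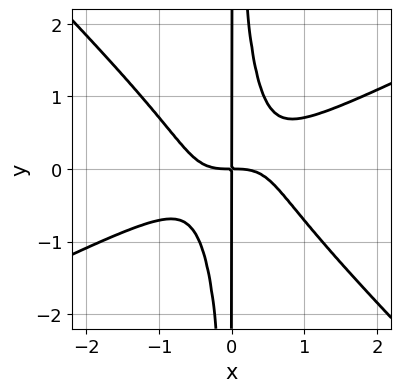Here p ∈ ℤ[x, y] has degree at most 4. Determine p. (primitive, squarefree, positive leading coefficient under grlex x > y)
x^4 - x^3*y - 2*x^2*y^2 + x*y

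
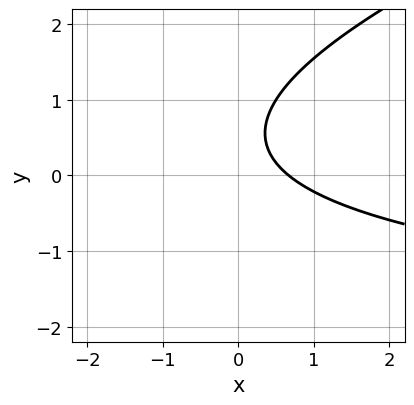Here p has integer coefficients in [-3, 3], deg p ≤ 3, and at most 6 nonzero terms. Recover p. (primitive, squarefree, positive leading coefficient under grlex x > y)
1. deg p = 2.
2. Against the integer gridlines: the curve avoids every integer y-axis point in the box.
3. The integer polynomial consistent with all of this is the stated p.

x*y - 3*y^2 + 3*x + 3*y - 2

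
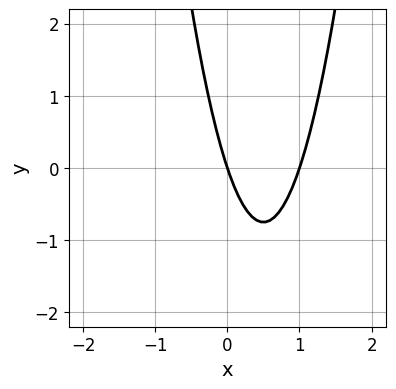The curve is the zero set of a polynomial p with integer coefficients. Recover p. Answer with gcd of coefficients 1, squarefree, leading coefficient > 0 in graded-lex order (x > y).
(a) deg p = 2. No degree-1 curve has this shape.
(b) From the axis intercepts and sections: the x-axis gridline crossings are at x ∈ {0, 1}; one y-axis crossing is at y = 0.
(c) Fitting integer coefficients to these (and the overall shape) gives p.

3*x^2 - 3*x - y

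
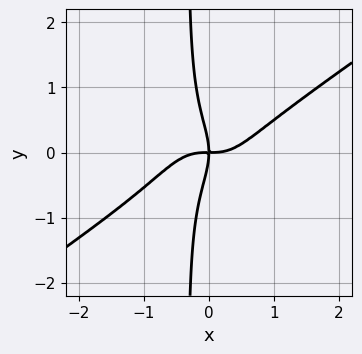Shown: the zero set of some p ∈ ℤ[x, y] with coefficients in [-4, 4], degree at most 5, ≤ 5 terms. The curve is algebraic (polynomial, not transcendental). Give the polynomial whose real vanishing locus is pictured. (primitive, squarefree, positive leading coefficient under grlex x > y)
3*x^4 - 3*x^3*y - 3*x*y^3 - y^3 - 2*x*y

First, the degree is 4 — a generic line meets the curve in up to 4 points.
Next, against the integer gridlines: it meets the x-axis at x = 0 (among the integer gridlines); it crosses the y-axis at the gridline y = 0.
Finally, solving for integer coefficients yields p as stated.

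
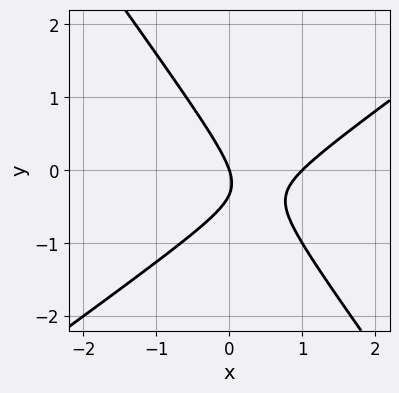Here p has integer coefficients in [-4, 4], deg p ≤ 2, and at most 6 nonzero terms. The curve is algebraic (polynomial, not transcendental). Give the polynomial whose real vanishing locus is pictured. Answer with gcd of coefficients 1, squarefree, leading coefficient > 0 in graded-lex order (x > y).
1. The degree is 2 — the shape is more complex than any degree-1 curve.
2. Observable constraints: it crosses the y-axis at the gridline y = 0; among the integer gridlines, it crosses the x-axis at x ∈ {0, 1}.
3. The integer polynomial consistent with all of this is the stated p.

3*x^2 - 2*x*y - 3*y^2 - 3*x - y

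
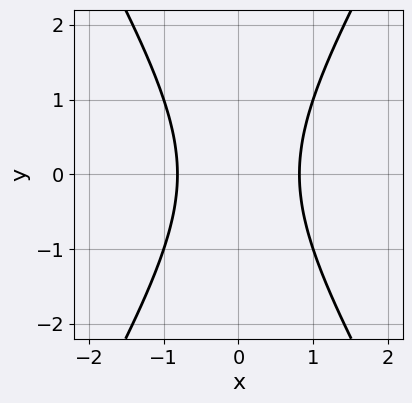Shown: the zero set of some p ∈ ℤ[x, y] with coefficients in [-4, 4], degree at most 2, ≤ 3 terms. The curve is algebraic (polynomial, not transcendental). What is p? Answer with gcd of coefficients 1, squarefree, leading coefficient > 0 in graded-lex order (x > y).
(a) The degree is 2 — the shape is more complex than any degree-1 curve.
(b) Symmetries: it's symmetric under x → −x, forcing even powers of x; it's symmetric under y → −y, forcing even powers of y.
(c) From the visible intercepts: the curve avoids every integer y-axis point in the box.
(d) Fitting integer coefficients to these (and the overall shape) gives p.

3*x^2 - y^2 - 2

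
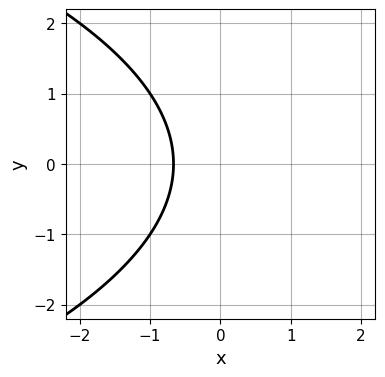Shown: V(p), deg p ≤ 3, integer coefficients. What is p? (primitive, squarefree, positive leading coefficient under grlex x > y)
(a) deg p = 2.
(b) Symmetries: mirror symmetry y ↦ −y ⇒ only even powers of y.
(c) Observable constraints: no y-intercept at any integer in the box.
(d) Solving for integer coefficients yields p as stated.

y^2 + 3*x + 2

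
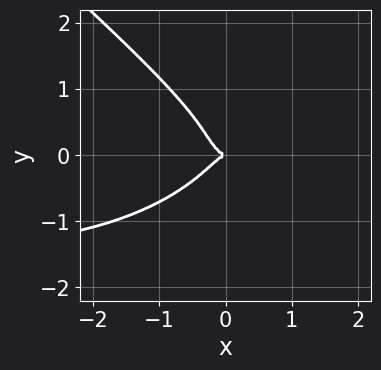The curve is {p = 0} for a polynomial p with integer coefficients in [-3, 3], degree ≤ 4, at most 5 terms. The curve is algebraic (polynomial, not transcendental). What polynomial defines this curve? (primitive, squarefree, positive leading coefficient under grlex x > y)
2*x^3*y + 3*y^4 + 3*x^3 - y^3 + y^2

First, deg p = 4. The shape is more complex than any degree-3 curve.
Next, from the axis intercepts and sections: it crosses the y-axis at the gridline y = 0; it crosses the x-axis at the gridline x = 0.
Finally, these observations pin down the coefficients.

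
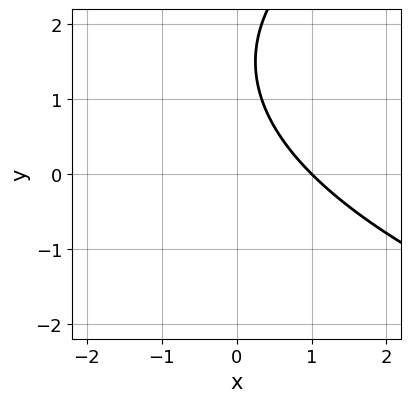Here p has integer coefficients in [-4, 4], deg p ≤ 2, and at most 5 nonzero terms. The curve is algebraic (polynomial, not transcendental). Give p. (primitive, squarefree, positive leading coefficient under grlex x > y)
The degree is 2 — no degree-1 curve has this shape.
Against the integer gridlines: one x-axis crossing is at x = 1; no y-intercept at any integer in the box.
Matching integer coefficients to the picture gives p.

y^2 - 3*x - 3*y + 3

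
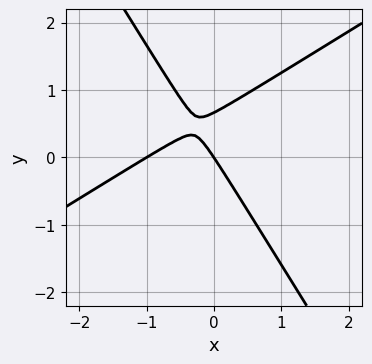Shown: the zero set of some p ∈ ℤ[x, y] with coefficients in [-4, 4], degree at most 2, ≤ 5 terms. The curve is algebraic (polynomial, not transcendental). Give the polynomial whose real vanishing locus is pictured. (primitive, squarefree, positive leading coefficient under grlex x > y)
3*x^2 - 3*x*y - 3*y^2 + 3*x + 2*y

1. deg p = 2.
2. Against the integer gridlines: the x-axis gridline crossings are at x ∈ {-1, 0}; it crosses the y-axis at the gridline y = 0.
3. Assembling these constraints gives the stated polynomial.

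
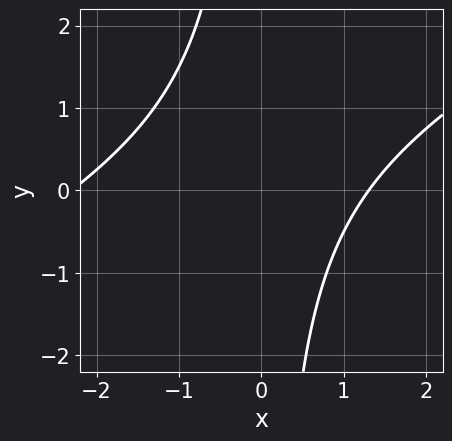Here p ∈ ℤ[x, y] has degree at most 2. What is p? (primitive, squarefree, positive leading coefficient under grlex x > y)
x^2 - 2*x*y + x - 3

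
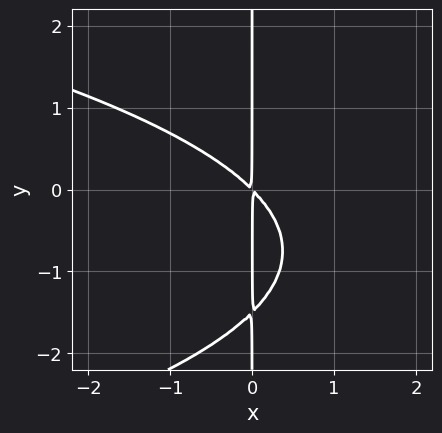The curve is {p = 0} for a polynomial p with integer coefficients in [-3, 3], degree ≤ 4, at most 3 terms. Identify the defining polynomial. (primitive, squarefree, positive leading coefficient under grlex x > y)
First, deg p = 3. No degree-2 curve has this shape.
Next, reading off the gridlines: the visible y-axis segment lies entirely on the curve.
Finally, matching integer coefficients to the picture gives p.

2*x*y^2 + 3*x^2 + 3*x*y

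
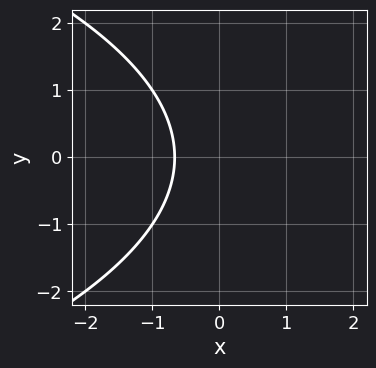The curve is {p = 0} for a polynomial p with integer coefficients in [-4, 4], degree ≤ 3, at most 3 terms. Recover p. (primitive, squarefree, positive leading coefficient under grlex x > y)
y^2 + 3*x + 2

1. Degree: the shape is more complex than any degree-1 curve, so deg p = 2.
2. Symmetries: the y ↦ −y reflection is a symmetry, so y appears only in even powers.
3. Reading off the gridlines: it misses every integer gridline on the y-axis.
4. Together with the visible shape, these determine p as stated.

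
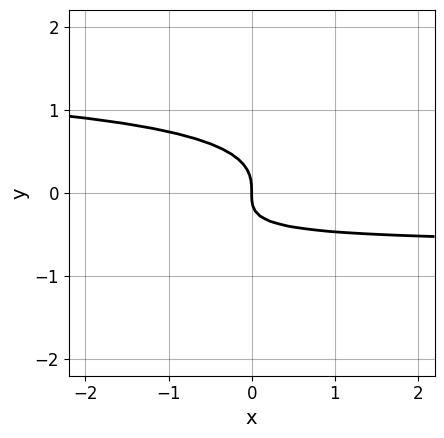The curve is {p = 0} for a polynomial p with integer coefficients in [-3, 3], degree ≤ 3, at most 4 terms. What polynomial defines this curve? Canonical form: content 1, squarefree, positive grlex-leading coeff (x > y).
x*y^2 - 3*y^3 - x*y - x

deg p = 3. A generic line meets the curve in up to 3 points.
Checking where it meets the axes: it crosses the y-axis at the gridline y = 0; one x-axis crossing is at x = 0.
Together with the visible shape, these determine p as stated.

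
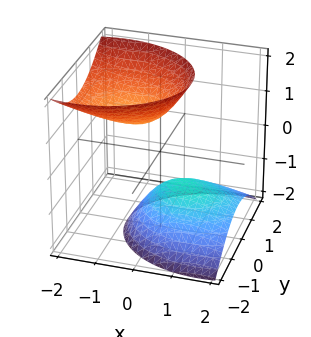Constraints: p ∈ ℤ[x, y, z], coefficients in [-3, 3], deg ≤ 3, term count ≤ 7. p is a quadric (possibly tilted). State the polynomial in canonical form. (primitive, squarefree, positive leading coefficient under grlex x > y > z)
2*x^2 + 3*x*z + 3*y^2 - 2*z^2 + 2

I count 2 distinct pieces.
deg p = 2.
Reading off the gridlines: the z-axis gridline crossings are at z ∈ {-1, 1}; no y-intercept at any integer in the box; no x-intercept at any integer in the box.
Assembling these constraints gives the stated polynomial.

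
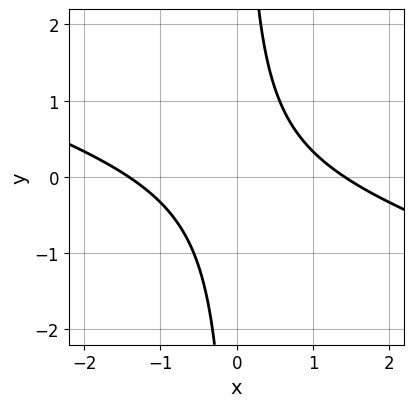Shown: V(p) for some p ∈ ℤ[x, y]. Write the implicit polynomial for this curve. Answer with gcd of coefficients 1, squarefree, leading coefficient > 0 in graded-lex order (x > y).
x^2 + 3*x*y - 2

First, deg p = 2.
Next, observable constraints: no y-intercept at any integer in the box.
Finally, solving for integer coefficients yields p as stated.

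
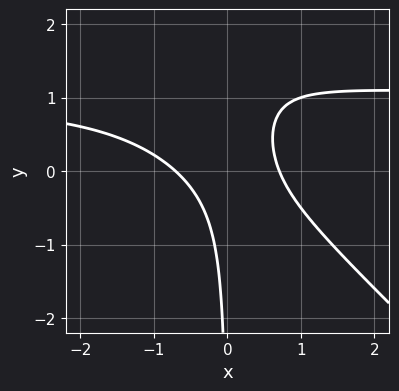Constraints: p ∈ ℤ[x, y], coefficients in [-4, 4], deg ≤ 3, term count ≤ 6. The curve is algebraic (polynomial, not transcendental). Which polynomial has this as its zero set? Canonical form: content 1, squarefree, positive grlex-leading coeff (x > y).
1. Degree: the shape is more complex than any degree-2 curve, so deg p = 3.
2. Checking where it meets the axes: no y-intercept at any integer in the box.
3. Solving for integer coefficients yields p as stated.

2*x^2*y + 2*x*y^2 - 2*x^2 - 3*x*y + 1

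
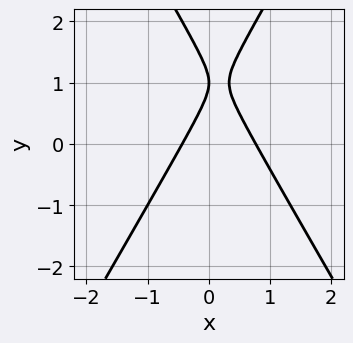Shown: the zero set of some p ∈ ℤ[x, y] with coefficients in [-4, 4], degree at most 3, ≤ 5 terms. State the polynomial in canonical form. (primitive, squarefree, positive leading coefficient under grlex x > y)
3*x^2 - y^2 - x + 2*y - 1

1. The degree is 2 — the shape is more complex than any degree-1 curve.
2. From the visible intercepts: it meets the y-axis at y = 1 (among the integer gridlines).
3. Matching integer coefficients to the picture gives p.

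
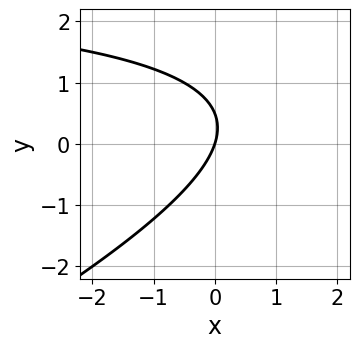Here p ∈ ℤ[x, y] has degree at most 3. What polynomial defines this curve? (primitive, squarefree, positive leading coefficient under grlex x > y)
x*y - 2*y^2 - 3*x + y

1. Degree: the shape is more complex than any degree-1 curve, so deg p = 2.
2. Reading off the gridlines: one y-axis crossing is at y = 0; it crosses the x-axis at the gridline x = 0.
3. Putting this together gives p.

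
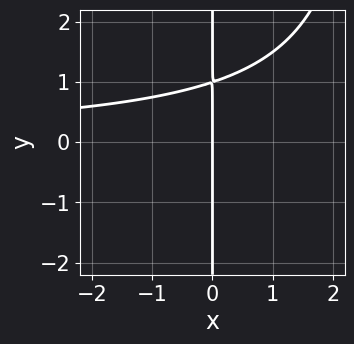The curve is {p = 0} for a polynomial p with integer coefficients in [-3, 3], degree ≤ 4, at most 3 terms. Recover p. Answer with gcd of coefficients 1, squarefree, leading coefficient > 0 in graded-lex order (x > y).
x^2*y - 3*x*y + 3*x

1. The degree is 3 — the shape is more complex than any degree-2 curve.
2. From the axis intercepts and sections: it crosses the x-axis at the gridline x = 0; every point of the y-axis in the box is on the curve.
3. Solving for integer coefficients yields p as stated.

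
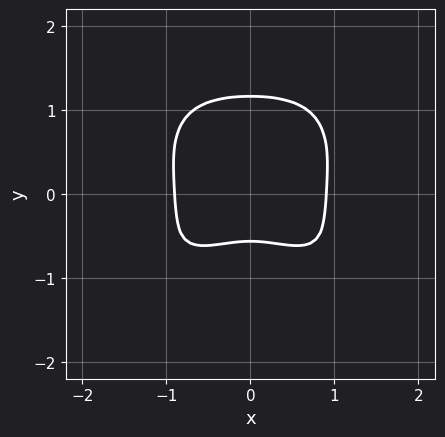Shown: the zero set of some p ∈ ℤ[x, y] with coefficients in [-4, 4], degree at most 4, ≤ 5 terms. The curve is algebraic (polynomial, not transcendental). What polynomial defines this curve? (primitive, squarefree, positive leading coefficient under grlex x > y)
3*x^4 + 3*y^4 + 3*x^2*y - 3*y - 2

(a) Degree: a generic line meets the curve in up to 4 points, so deg p = 4.
(b) Symmetries: it's symmetric under x → −x, forcing even powers of x.
(c) Matching integer coefficients to the picture gives p.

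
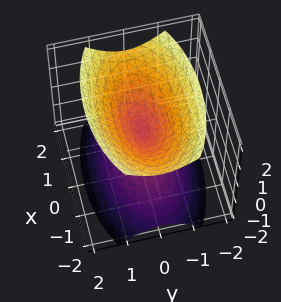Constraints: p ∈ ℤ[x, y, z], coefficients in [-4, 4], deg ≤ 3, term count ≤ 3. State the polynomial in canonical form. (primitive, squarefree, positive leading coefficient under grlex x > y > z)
I count 2 distinct pieces. Treating them together as one polynomial.
The degree is 2 — a double cone through the origin; a quadric.
Symmetries: the x ↦ −x reflection is a symmetry, so x appears only in even powers; mirror symmetry y ↦ −y ⇒ only even powers of y; the z ↦ −z reflection is a symmetry, so z appears only in even powers.
Against the integer gridlines: one x-axis crossing is at x = 0; one y-axis crossing is at y = 0; one z-axis crossing is at z = 0.
Together with the visible shape, these determine p as stated.

x^2 + 3*y^2 - 2*z^2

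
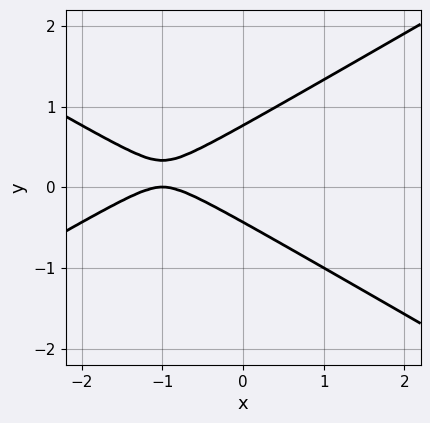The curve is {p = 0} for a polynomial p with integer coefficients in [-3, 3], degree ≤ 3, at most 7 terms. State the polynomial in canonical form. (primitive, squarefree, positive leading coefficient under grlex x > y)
First, degree: a generic line meets the curve in up to 2 points, so deg p = 2.
Next, against the integer gridlines: it crosses the x-axis at the gridline x = -1.
Finally, solving for integer coefficients yields p as stated.

x^2 - 3*y^2 + 2*x + y + 1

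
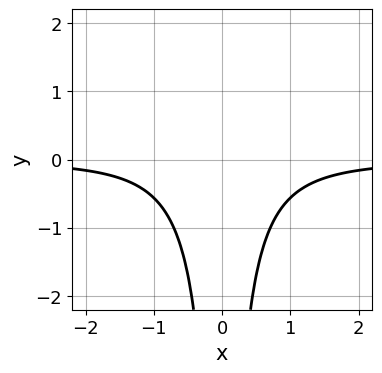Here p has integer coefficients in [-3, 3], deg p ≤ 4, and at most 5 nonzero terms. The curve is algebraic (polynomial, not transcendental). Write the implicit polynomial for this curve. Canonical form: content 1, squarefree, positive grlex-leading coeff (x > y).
x^2*y^2 - 3*x^2*y - 2

(a) deg p = 4. The shape is more complex than any degree-3 curve.
(b) Symmetries: the x ↦ −x reflection is a symmetry, so x appears only in even powers.
(c) From the visible intercepts: no x-intercept at any integer in the box; the curve avoids every integer y-axis point in the box.
(d) Fitting integer coefficients to these (and the overall shape) gives p.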